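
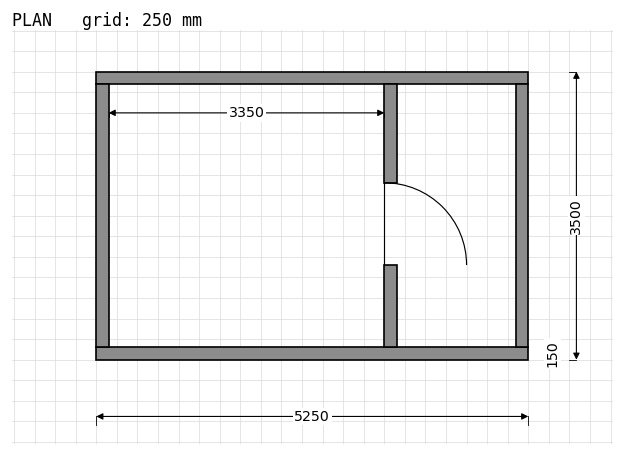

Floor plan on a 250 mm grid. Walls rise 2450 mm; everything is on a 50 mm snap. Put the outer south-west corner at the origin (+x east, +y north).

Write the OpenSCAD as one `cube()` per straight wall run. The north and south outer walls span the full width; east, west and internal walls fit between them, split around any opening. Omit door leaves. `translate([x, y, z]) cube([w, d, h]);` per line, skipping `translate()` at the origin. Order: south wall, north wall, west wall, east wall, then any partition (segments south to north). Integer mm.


cube([5250, 150, 2450]);
translate([0, 3350, 0]) cube([5250, 150, 2450]);
translate([0, 150, 0]) cube([150, 3200, 2450]);
translate([5100, 150, 0]) cube([150, 3200, 2450]);
translate([3500, 150, 0]) cube([150, 1000, 2450]);
translate([3500, 2150, 0]) cube([150, 1200, 2450]);


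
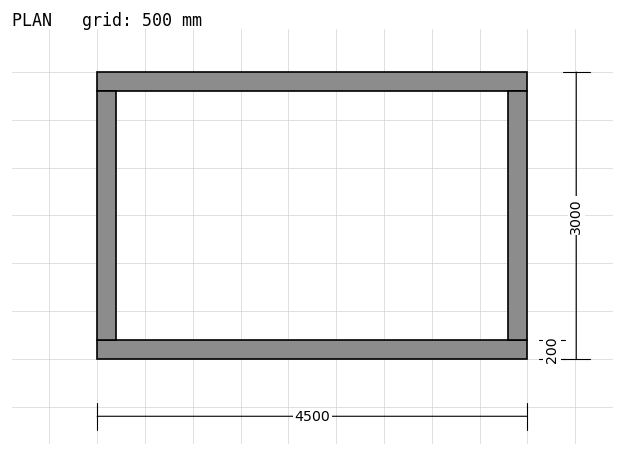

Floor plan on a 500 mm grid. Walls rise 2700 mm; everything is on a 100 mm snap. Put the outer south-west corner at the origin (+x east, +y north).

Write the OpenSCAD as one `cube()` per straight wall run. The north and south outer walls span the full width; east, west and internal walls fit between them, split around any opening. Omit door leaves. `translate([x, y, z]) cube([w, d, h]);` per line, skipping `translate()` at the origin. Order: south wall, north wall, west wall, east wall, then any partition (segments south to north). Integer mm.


cube([4500, 200, 2700]);
translate([0, 2800, 0]) cube([4500, 200, 2700]);
translate([0, 200, 0]) cube([200, 2600, 2700]);
translate([4300, 200, 0]) cube([200, 2600, 2700]);


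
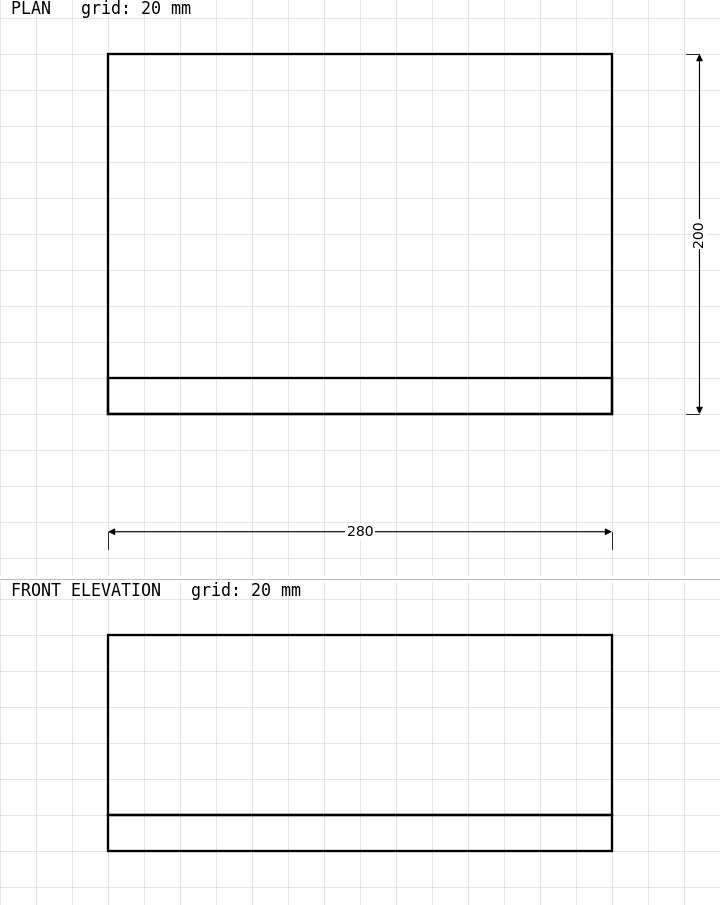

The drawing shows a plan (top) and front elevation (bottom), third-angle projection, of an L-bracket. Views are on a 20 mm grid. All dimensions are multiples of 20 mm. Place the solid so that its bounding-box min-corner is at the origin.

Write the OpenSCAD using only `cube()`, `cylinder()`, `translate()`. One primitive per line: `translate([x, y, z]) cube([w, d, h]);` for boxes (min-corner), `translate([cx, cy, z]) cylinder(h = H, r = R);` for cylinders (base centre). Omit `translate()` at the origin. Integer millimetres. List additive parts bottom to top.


cube([280, 200, 20]);
translate([0, 0, 20]) cube([280, 20, 100]);


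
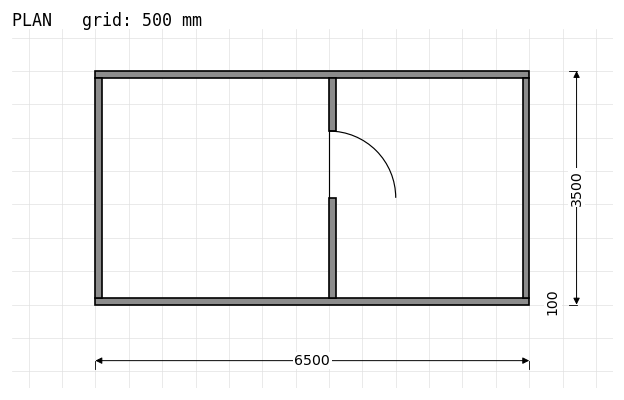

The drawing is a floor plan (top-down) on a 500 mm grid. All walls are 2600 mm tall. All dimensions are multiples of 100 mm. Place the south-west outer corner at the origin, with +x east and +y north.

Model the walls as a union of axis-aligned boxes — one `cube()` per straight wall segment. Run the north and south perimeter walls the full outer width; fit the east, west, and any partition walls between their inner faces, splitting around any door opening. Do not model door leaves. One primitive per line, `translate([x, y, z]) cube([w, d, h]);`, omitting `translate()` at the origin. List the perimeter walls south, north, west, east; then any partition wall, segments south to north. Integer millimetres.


cube([6500, 100, 2600]);
translate([0, 3400, 0]) cube([6500, 100, 2600]);
translate([0, 100, 0]) cube([100, 3300, 2600]);
translate([6400, 100, 0]) cube([100, 3300, 2600]);
translate([3500, 100, 0]) cube([100, 1500, 2600]);
translate([3500, 2600, 0]) cube([100, 800, 2600]);


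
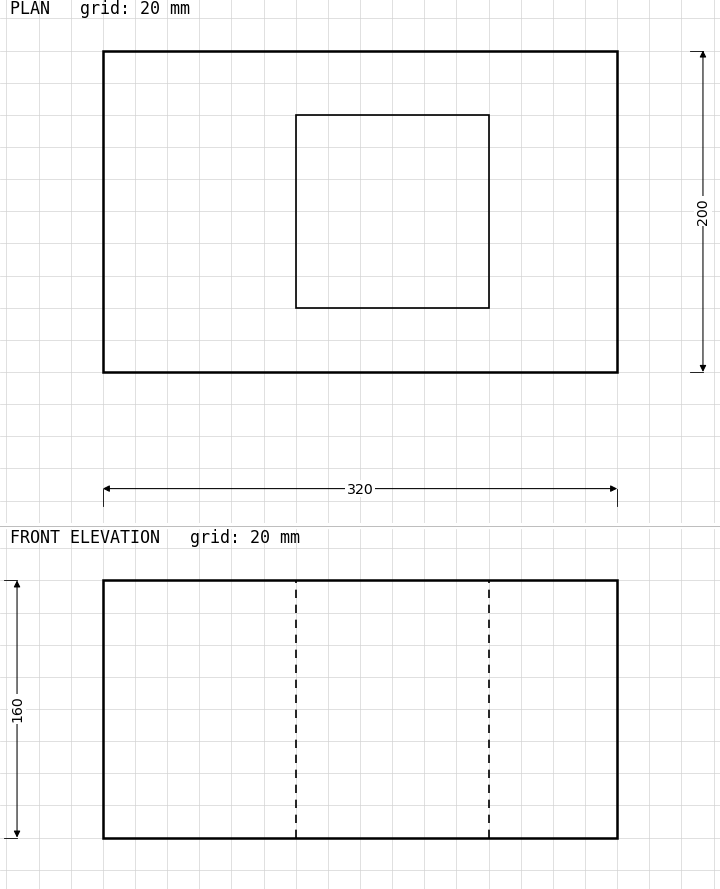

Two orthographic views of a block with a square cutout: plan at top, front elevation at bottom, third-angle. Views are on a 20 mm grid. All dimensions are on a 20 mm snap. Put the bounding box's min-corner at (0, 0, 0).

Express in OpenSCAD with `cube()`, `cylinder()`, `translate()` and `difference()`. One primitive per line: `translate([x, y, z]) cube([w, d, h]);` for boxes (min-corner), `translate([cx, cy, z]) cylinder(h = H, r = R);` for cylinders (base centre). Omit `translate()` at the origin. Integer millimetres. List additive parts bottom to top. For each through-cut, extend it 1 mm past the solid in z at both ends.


difference() {
  cube([320, 200, 160]);
  translate([120, 40, -1]) cube([120, 120, 162]);
}


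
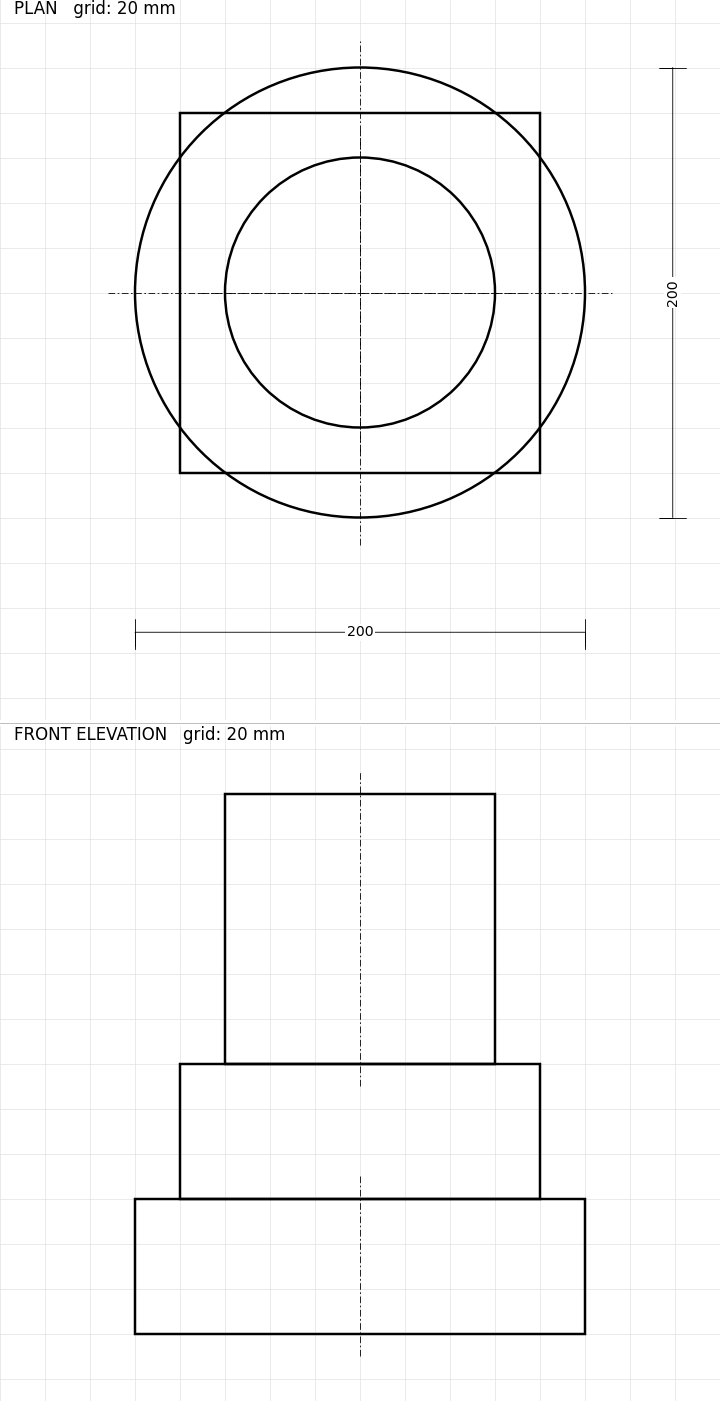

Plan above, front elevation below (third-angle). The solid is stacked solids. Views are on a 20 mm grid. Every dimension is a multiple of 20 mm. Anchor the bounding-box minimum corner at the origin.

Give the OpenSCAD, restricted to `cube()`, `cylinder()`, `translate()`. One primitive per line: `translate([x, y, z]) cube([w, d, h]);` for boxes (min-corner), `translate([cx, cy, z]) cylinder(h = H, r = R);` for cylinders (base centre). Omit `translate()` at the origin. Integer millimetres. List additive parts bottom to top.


translate([100, 100, 0]) cylinder(h = 60, r = 100);
translate([20, 20, 60]) cube([160, 160, 60]);
translate([100, 100, 120]) cylinder(h = 120, r = 60);


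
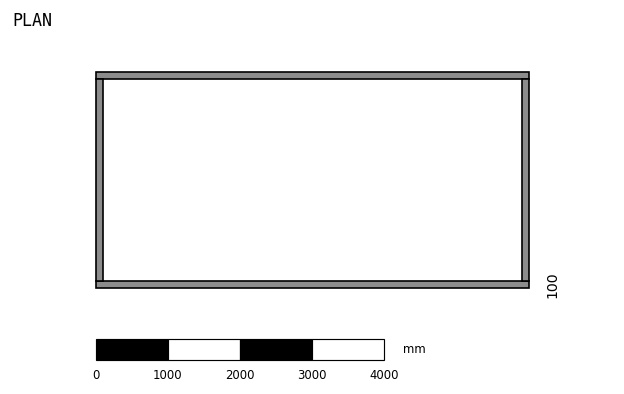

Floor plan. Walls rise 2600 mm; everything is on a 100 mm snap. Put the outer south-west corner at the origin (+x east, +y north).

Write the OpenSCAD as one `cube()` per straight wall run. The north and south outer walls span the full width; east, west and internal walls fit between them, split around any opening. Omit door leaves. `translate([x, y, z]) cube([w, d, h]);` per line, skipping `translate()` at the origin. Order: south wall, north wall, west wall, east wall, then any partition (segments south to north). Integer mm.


cube([6000, 100, 2600]);
translate([0, 2900, 0]) cube([6000, 100, 2600]);
translate([0, 100, 0]) cube([100, 2800, 2600]);
translate([5900, 100, 0]) cube([100, 2800, 2600]);


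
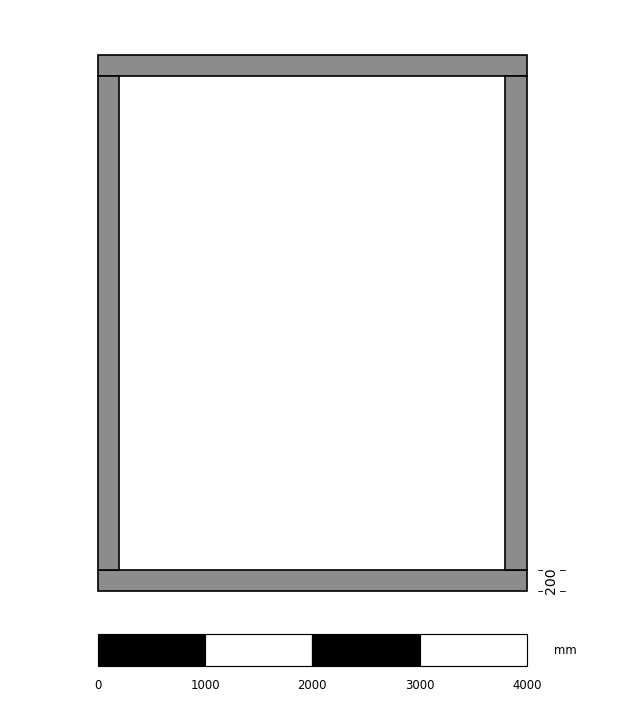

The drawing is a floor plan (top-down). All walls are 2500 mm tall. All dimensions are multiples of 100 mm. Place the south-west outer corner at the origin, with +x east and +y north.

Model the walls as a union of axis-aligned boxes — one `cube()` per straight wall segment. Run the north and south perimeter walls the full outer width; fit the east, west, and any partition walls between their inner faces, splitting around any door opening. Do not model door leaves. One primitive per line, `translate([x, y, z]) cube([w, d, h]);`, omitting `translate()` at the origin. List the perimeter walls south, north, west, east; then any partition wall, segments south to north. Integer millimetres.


cube([4000, 200, 2500]);
translate([0, 4800, 0]) cube([4000, 200, 2500]);
translate([0, 200, 0]) cube([200, 4600, 2500]);
translate([3800, 200, 0]) cube([200, 4600, 2500]);


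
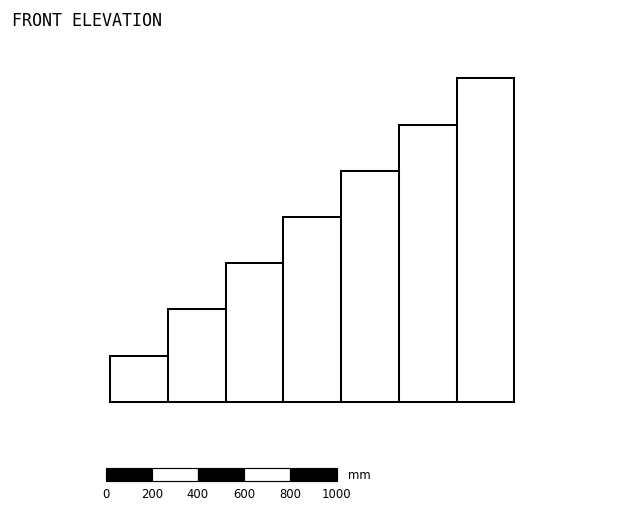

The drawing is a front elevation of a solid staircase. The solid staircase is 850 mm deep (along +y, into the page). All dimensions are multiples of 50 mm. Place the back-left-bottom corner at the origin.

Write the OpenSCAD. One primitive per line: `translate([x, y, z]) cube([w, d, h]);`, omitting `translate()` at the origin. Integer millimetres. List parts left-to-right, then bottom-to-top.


cube([250, 850, 200]);
translate([250, 0, 0]) cube([250, 850, 400]);
translate([500, 0, 0]) cube([250, 850, 600]);
translate([750, 0, 0]) cube([250, 850, 800]);
translate([1000, 0, 0]) cube([250, 850, 1000]);
translate([1250, 0, 0]) cube([250, 850, 1200]);
translate([1500, 0, 0]) cube([250, 850, 1400]);


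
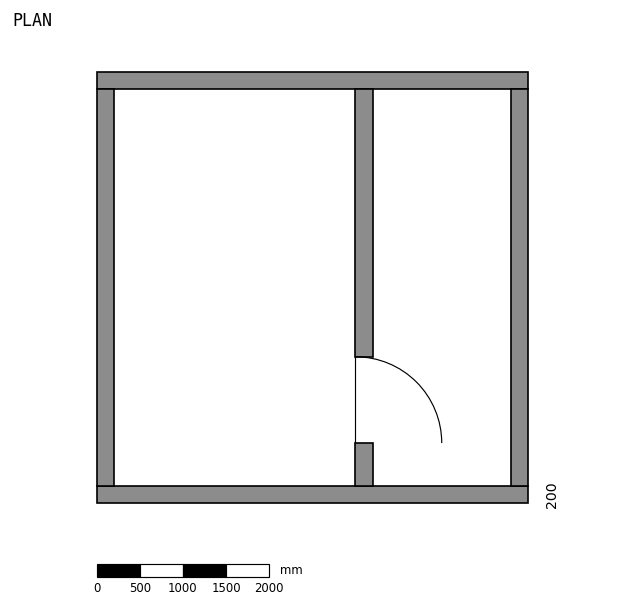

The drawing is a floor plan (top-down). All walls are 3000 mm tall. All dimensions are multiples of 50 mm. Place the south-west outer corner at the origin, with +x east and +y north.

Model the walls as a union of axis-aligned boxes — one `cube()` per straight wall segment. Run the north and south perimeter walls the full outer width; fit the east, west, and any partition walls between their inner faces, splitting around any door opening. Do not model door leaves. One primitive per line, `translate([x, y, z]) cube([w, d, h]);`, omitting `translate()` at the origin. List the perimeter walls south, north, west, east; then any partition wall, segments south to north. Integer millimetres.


cube([5000, 200, 3000]);
translate([0, 4800, 0]) cube([5000, 200, 3000]);
translate([0, 200, 0]) cube([200, 4600, 3000]);
translate([4800, 200, 0]) cube([200, 4600, 3000]);
translate([3000, 200, 0]) cube([200, 500, 3000]);
translate([3000, 1700, 0]) cube([200, 3100, 3000]);


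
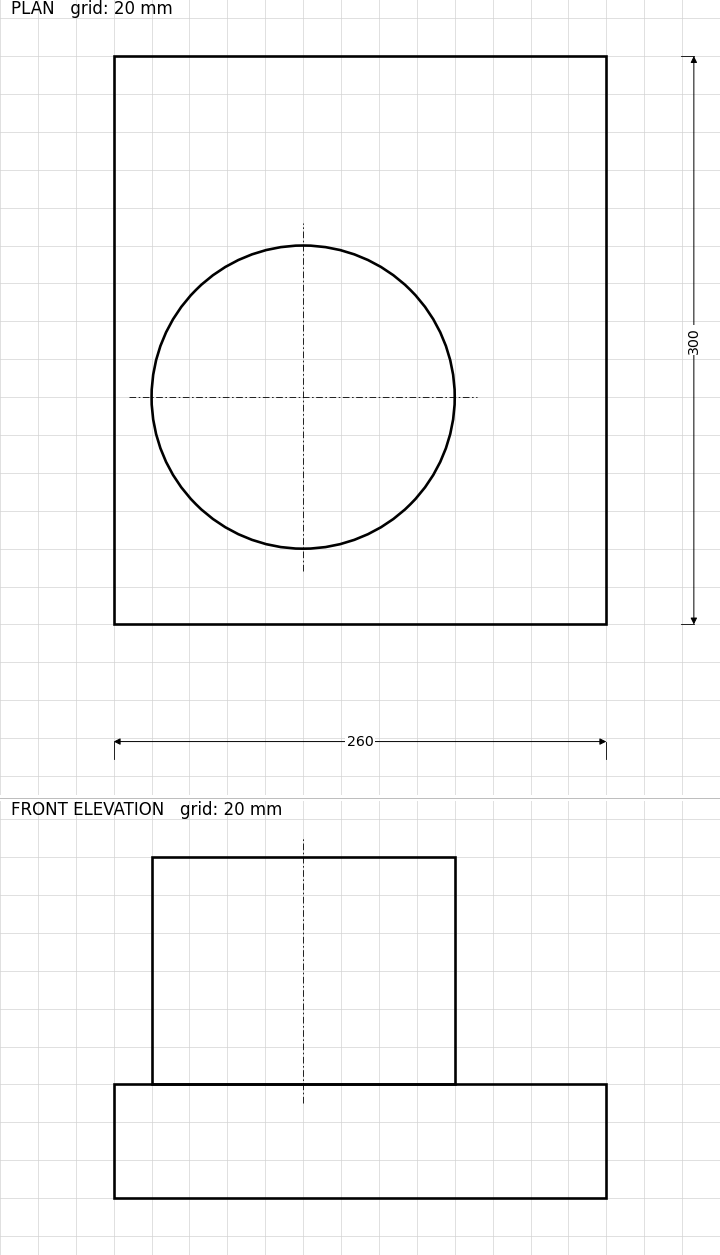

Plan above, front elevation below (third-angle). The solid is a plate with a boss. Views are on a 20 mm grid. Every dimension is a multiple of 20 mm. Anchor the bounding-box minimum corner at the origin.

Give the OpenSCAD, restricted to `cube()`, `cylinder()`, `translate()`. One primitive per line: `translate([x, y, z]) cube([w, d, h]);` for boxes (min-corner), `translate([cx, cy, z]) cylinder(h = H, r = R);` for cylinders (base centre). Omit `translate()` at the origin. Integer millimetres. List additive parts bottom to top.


cube([260, 300, 60]);
translate([100, 120, 60]) cylinder(h = 120, r = 80);


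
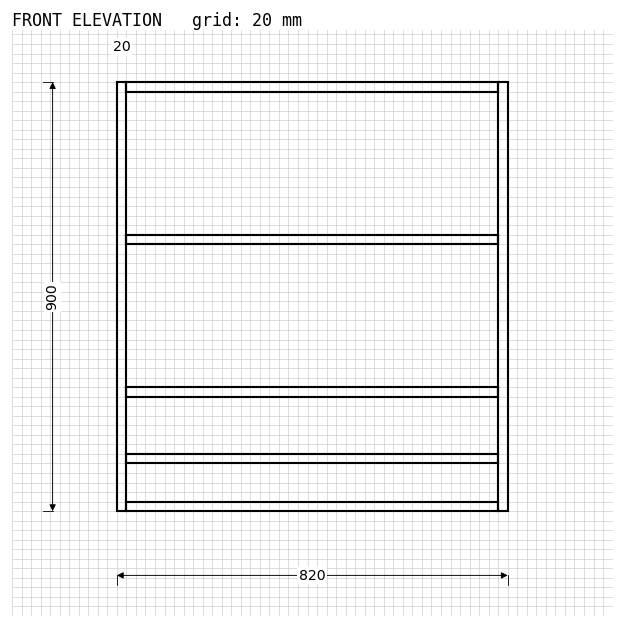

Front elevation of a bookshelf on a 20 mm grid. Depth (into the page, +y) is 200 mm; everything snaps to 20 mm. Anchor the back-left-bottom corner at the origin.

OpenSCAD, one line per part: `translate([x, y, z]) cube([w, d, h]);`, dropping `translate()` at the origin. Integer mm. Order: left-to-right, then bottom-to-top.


cube([20, 200, 900]);
translate([20, 0, 0]) cube([780, 200, 20]);
translate([20, 0, 100]) cube([780, 200, 20]);
translate([20, 0, 240]) cube([780, 200, 20]);
translate([20, 0, 560]) cube([780, 200, 20]);
translate([20, 0, 880]) cube([780, 200, 20]);
translate([800, 0, 0]) cube([20, 200, 900]);


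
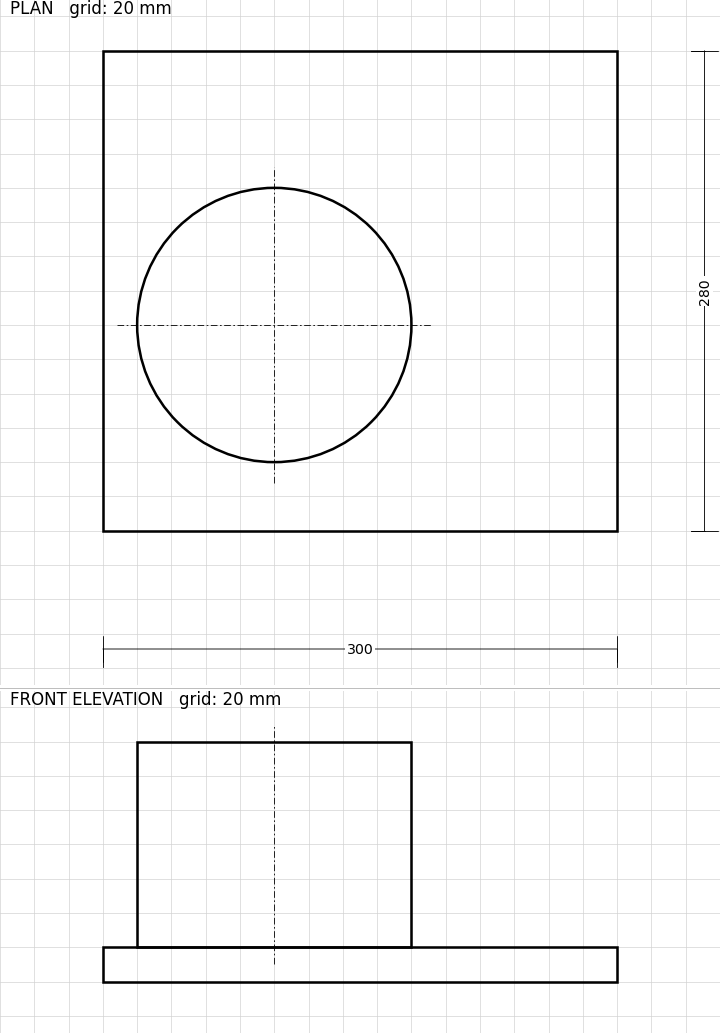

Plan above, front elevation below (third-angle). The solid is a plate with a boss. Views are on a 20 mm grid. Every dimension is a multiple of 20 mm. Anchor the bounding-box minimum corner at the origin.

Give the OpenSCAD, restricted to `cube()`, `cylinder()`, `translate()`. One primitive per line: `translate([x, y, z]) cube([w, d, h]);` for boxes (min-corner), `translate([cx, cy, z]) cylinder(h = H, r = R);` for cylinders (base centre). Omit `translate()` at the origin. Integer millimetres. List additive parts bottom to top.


cube([300, 280, 20]);
translate([100, 120, 20]) cylinder(h = 120, r = 80);


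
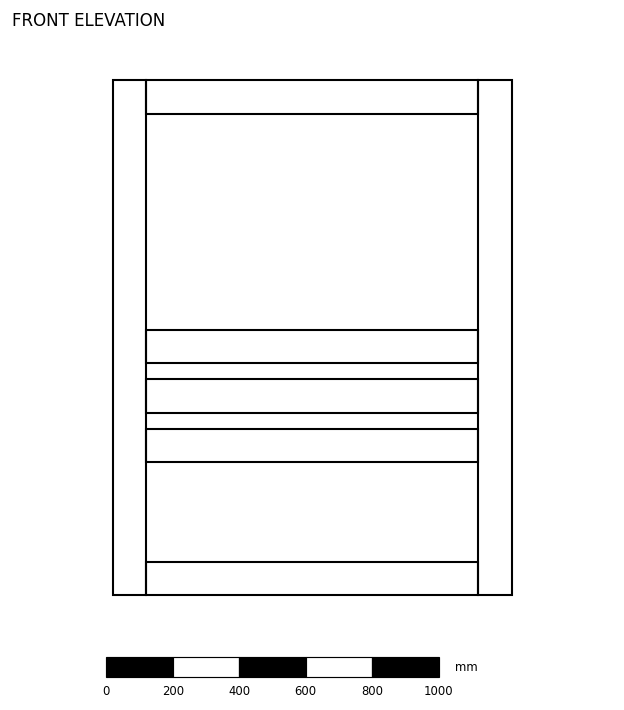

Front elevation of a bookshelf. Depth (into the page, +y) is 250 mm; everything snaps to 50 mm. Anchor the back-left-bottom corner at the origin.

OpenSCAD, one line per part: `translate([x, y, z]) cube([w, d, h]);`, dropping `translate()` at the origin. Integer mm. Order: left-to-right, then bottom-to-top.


cube([100, 250, 1550]);
translate([100, 0, 0]) cube([1000, 250, 100]);
translate([100, 0, 400]) cube([1000, 250, 100]);
translate([100, 0, 550]) cube([1000, 250, 100]);
translate([100, 0, 700]) cube([1000, 250, 100]);
translate([100, 0, 1450]) cube([1000, 250, 100]);
translate([1100, 0, 0]) cube([100, 250, 1550]);


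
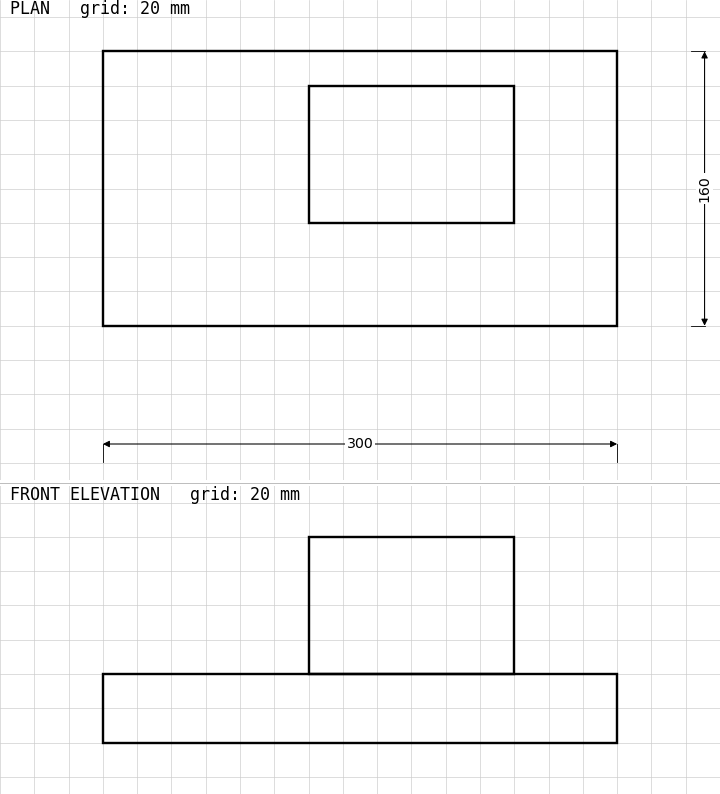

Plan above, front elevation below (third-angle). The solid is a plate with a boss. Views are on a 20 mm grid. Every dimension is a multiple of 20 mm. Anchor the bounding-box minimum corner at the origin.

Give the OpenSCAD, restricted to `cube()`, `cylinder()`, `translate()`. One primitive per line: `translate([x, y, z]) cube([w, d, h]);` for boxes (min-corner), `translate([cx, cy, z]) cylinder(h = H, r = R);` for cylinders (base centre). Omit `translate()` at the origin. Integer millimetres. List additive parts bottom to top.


cube([300, 160, 40]);
translate([120, 60, 40]) cube([120, 80, 80]);


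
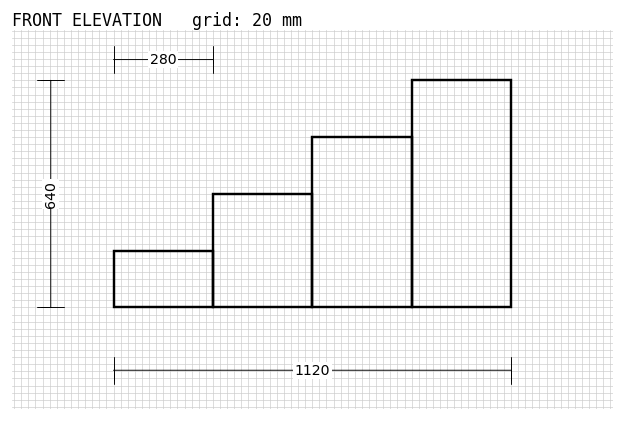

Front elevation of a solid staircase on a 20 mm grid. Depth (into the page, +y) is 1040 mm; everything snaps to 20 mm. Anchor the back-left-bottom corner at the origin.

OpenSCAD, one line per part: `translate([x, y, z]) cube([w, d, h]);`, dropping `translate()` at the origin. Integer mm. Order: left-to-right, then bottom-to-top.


cube([280, 1040, 160]);
translate([280, 0, 0]) cube([280, 1040, 320]);
translate([560, 0, 0]) cube([280, 1040, 480]);
translate([840, 0, 0]) cube([280, 1040, 640]);


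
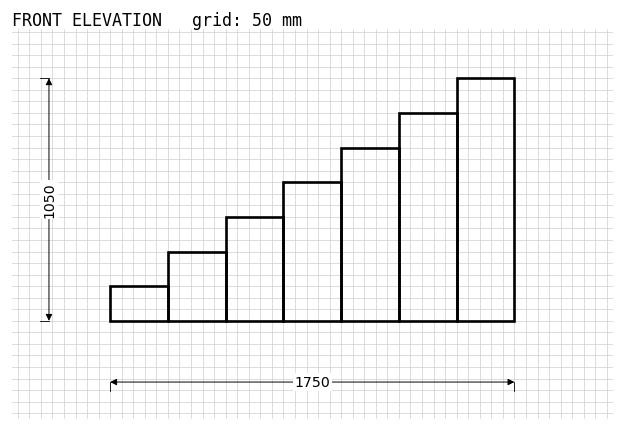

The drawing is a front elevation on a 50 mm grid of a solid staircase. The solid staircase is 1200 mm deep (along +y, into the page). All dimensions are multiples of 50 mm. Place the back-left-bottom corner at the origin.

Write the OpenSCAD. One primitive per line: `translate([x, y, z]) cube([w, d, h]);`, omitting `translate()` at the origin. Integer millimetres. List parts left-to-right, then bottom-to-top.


cube([250, 1200, 150]);
translate([250, 0, 0]) cube([250, 1200, 300]);
translate([500, 0, 0]) cube([250, 1200, 450]);
translate([750, 0, 0]) cube([250, 1200, 600]);
translate([1000, 0, 0]) cube([250, 1200, 750]);
translate([1250, 0, 0]) cube([250, 1200, 900]);
translate([1500, 0, 0]) cube([250, 1200, 1050]);


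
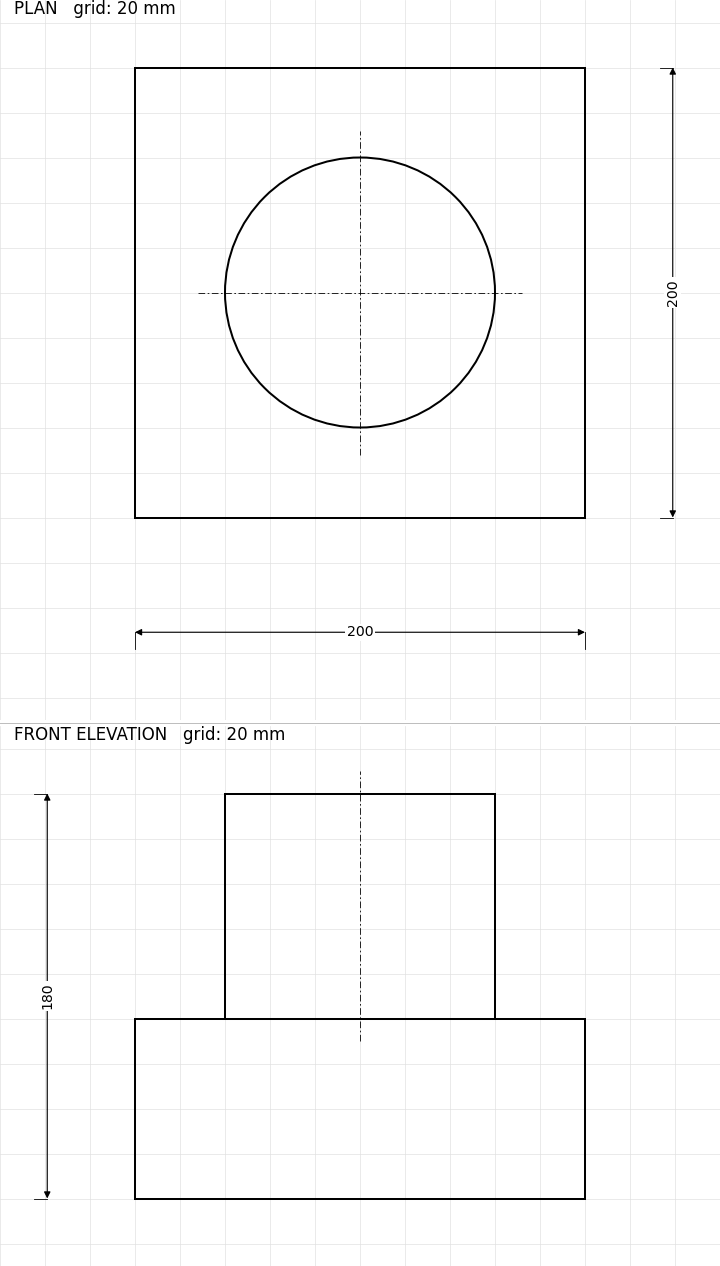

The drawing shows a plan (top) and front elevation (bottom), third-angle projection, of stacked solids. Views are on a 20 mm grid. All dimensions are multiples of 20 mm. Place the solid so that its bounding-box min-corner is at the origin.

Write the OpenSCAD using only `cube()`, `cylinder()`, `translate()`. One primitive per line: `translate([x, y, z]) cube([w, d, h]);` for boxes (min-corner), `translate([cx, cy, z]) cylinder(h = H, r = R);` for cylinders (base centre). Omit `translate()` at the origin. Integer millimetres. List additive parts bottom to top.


cube([200, 200, 80]);
translate([100, 100, 80]) cylinder(h = 100, r = 60);


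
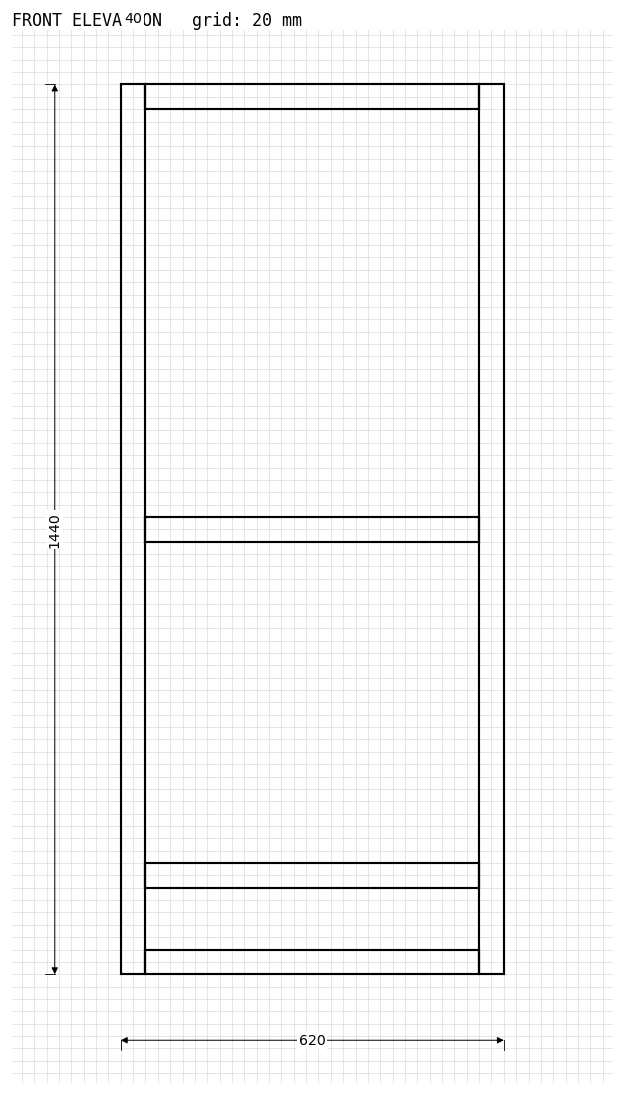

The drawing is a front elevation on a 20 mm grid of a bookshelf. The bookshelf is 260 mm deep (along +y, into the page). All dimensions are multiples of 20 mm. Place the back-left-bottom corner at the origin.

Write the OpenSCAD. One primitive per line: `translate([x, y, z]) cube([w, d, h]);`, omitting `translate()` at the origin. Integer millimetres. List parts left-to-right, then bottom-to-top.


cube([40, 260, 1440]);
translate([40, 0, 0]) cube([540, 260, 40]);
translate([40, 0, 140]) cube([540, 260, 40]);
translate([40, 0, 700]) cube([540, 260, 40]);
translate([40, 0, 1400]) cube([540, 260, 40]);
translate([580, 0, 0]) cube([40, 260, 1440]);


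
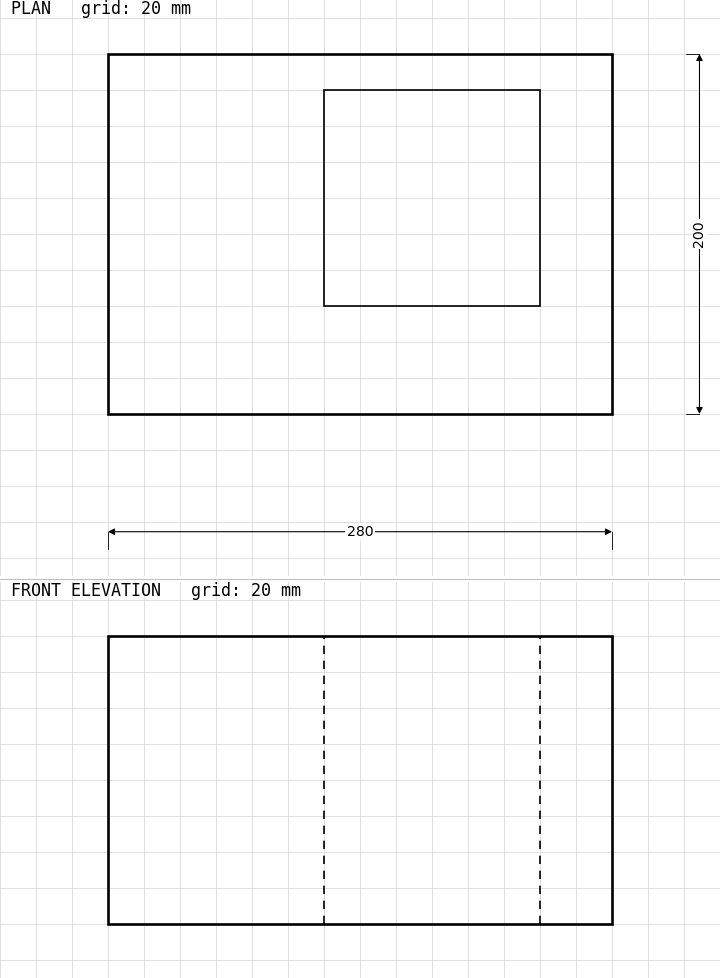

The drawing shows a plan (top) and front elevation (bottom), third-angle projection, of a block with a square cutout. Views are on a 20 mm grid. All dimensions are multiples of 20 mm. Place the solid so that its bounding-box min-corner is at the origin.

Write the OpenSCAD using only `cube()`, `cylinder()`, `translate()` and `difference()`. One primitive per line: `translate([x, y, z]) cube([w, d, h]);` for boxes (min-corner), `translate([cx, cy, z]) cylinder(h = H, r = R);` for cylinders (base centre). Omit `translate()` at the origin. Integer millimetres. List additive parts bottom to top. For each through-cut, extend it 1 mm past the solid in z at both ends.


difference() {
  cube([280, 200, 160]);
  translate([120, 60, -1]) cube([120, 120, 162]);
}


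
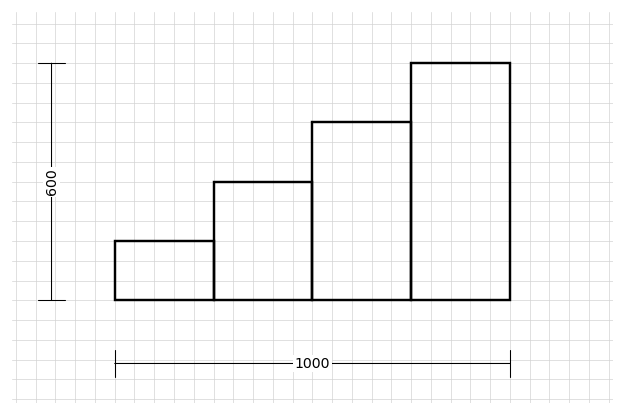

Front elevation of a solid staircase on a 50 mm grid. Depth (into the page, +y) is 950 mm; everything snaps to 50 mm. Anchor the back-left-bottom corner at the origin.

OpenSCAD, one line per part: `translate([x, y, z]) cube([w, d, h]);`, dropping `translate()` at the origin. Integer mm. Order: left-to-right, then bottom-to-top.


cube([250, 950, 150]);
translate([250, 0, 0]) cube([250, 950, 300]);
translate([500, 0, 0]) cube([250, 950, 450]);
translate([750, 0, 0]) cube([250, 950, 600]);


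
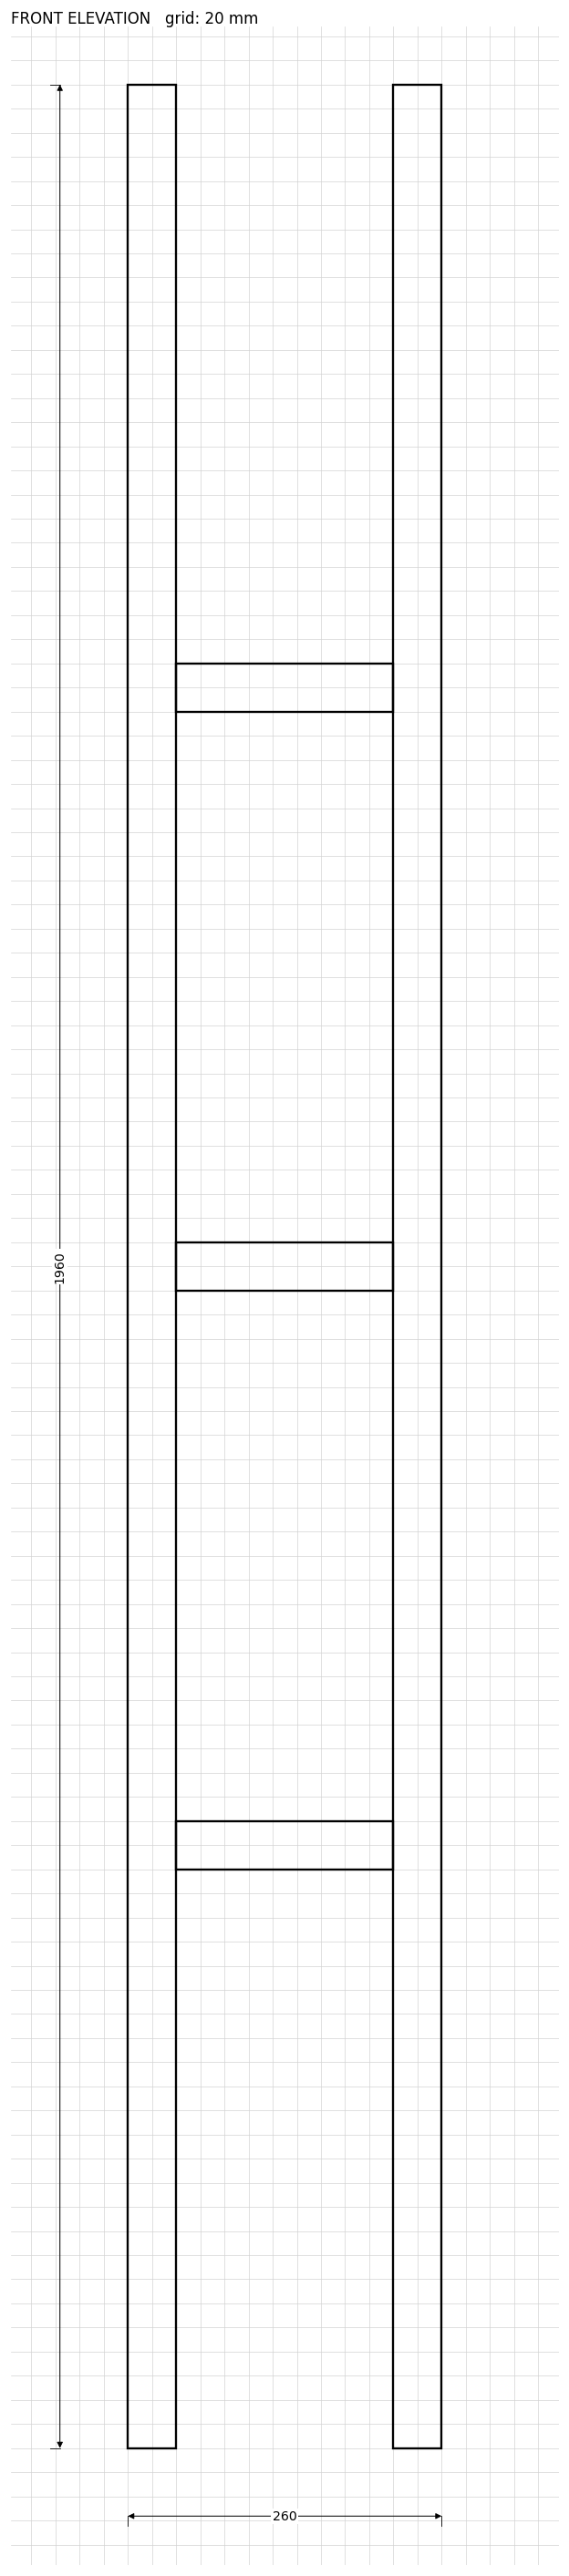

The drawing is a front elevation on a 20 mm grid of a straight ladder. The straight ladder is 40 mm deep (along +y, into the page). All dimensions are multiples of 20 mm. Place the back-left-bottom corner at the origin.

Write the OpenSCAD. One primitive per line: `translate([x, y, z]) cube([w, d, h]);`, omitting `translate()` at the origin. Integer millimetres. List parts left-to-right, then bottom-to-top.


cube([40, 40, 1960]);
translate([40, 0, 480]) cube([180, 40, 40]);
translate([40, 0, 960]) cube([180, 40, 40]);
translate([40, 0, 1440]) cube([180, 40, 40]);
translate([220, 0, 0]) cube([40, 40, 1960]);


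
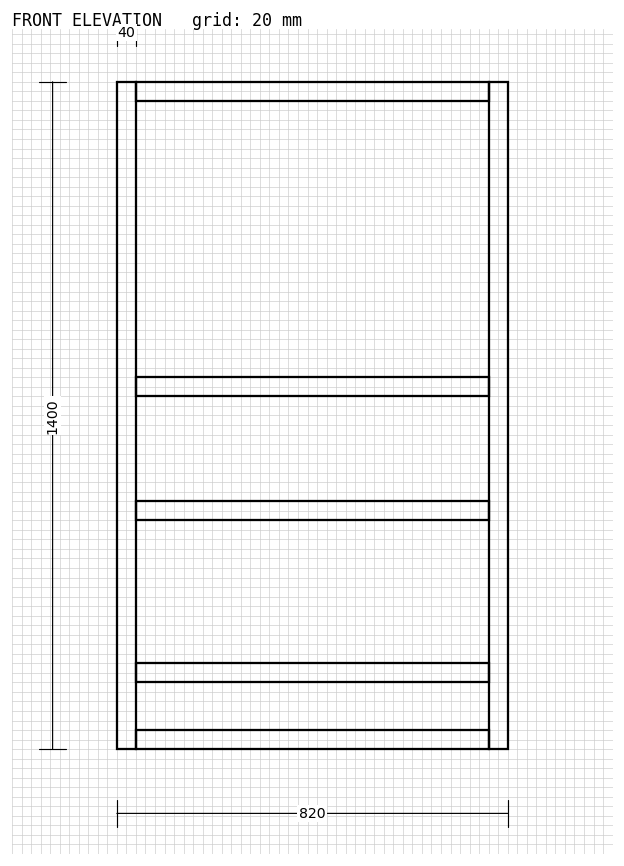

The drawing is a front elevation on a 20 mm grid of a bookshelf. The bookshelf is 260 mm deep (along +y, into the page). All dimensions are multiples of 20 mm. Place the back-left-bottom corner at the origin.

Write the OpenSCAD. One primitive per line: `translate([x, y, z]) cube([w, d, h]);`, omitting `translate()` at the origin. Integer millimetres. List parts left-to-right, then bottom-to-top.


cube([40, 260, 1400]);
translate([40, 0, 0]) cube([740, 260, 40]);
translate([40, 0, 140]) cube([740, 260, 40]);
translate([40, 0, 480]) cube([740, 260, 40]);
translate([40, 0, 740]) cube([740, 260, 40]);
translate([40, 0, 1360]) cube([740, 260, 40]);
translate([780, 0, 0]) cube([40, 260, 1400]);


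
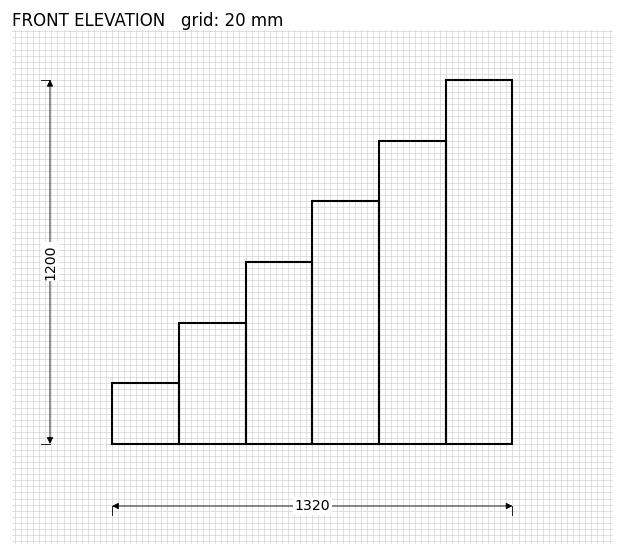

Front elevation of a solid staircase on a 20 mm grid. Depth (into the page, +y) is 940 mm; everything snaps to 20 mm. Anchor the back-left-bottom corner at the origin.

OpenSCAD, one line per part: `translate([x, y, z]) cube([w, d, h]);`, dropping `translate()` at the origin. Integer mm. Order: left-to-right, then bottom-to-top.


cube([220, 940, 200]);
translate([220, 0, 0]) cube([220, 940, 400]);
translate([440, 0, 0]) cube([220, 940, 600]);
translate([660, 0, 0]) cube([220, 940, 800]);
translate([880, 0, 0]) cube([220, 940, 1000]);
translate([1100, 0, 0]) cube([220, 940, 1200]);


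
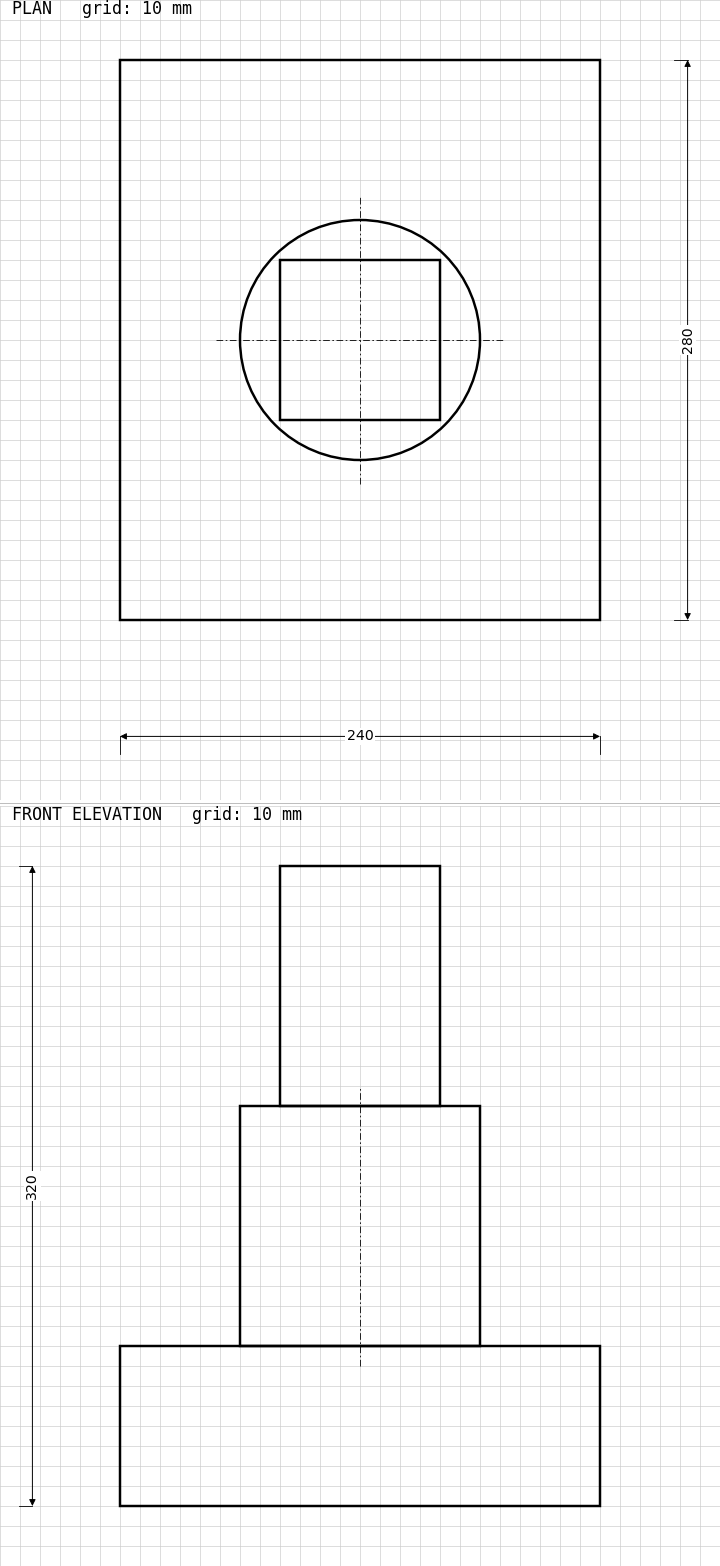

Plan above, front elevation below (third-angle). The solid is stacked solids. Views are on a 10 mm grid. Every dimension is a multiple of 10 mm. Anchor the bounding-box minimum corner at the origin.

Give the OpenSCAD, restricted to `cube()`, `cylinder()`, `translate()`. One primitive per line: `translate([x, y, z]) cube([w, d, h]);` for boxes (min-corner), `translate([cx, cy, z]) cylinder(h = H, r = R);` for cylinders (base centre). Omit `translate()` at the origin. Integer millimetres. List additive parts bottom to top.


cube([240, 280, 80]);
translate([120, 140, 80]) cylinder(h = 120, r = 60);
translate([80, 100, 200]) cube([80, 80, 120]);


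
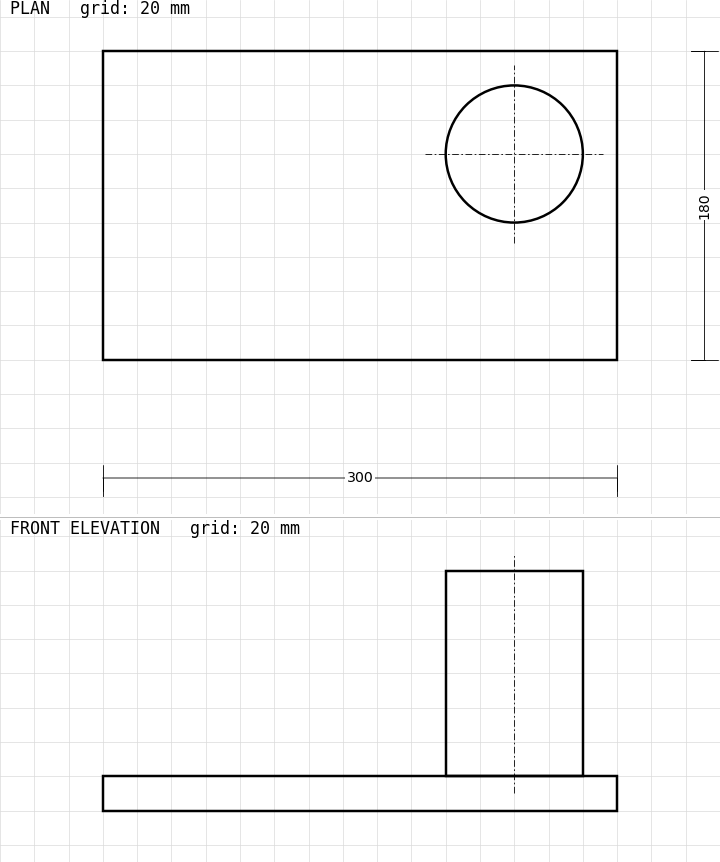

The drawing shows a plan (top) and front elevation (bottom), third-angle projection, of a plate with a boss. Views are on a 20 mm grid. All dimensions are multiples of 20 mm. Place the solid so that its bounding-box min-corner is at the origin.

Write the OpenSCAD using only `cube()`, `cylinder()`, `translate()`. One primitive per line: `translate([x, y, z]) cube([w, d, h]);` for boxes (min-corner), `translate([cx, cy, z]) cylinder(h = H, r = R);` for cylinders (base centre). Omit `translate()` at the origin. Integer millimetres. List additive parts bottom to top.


cube([300, 180, 20]);
translate([240, 120, 20]) cylinder(h = 120, r = 40);


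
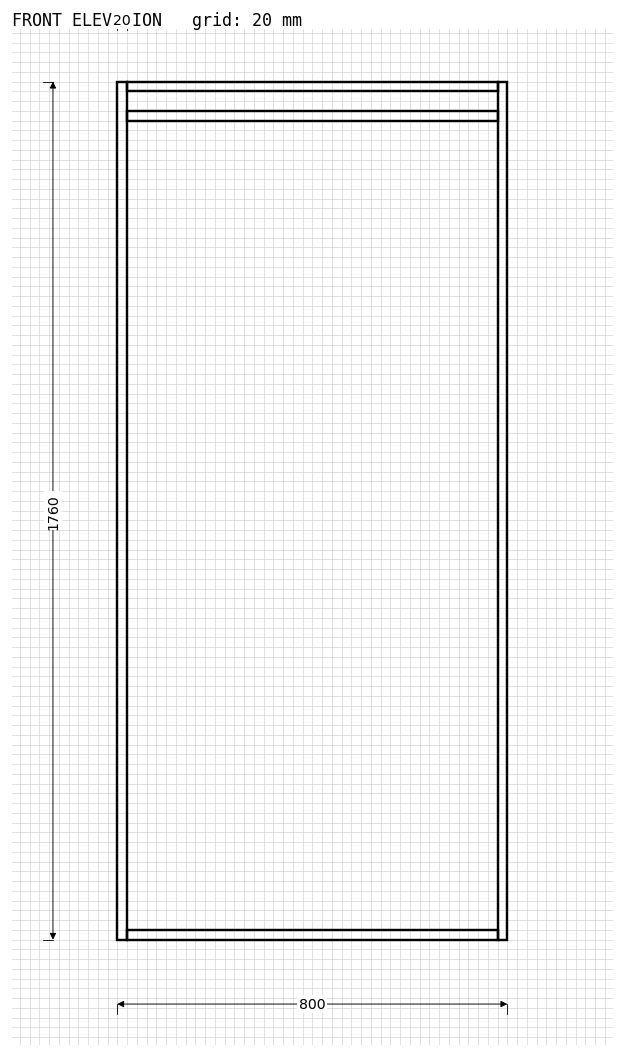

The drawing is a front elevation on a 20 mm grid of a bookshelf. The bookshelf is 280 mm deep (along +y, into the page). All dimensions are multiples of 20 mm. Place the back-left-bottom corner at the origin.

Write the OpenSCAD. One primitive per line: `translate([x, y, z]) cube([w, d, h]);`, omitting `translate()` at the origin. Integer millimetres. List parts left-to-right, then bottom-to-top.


cube([20, 280, 1760]);
translate([20, 0, 0]) cube([760, 280, 20]);
translate([20, 0, 1680]) cube([760, 280, 20]);
translate([20, 0, 1740]) cube([760, 280, 20]);
translate([780, 0, 0]) cube([20, 280, 1760]);


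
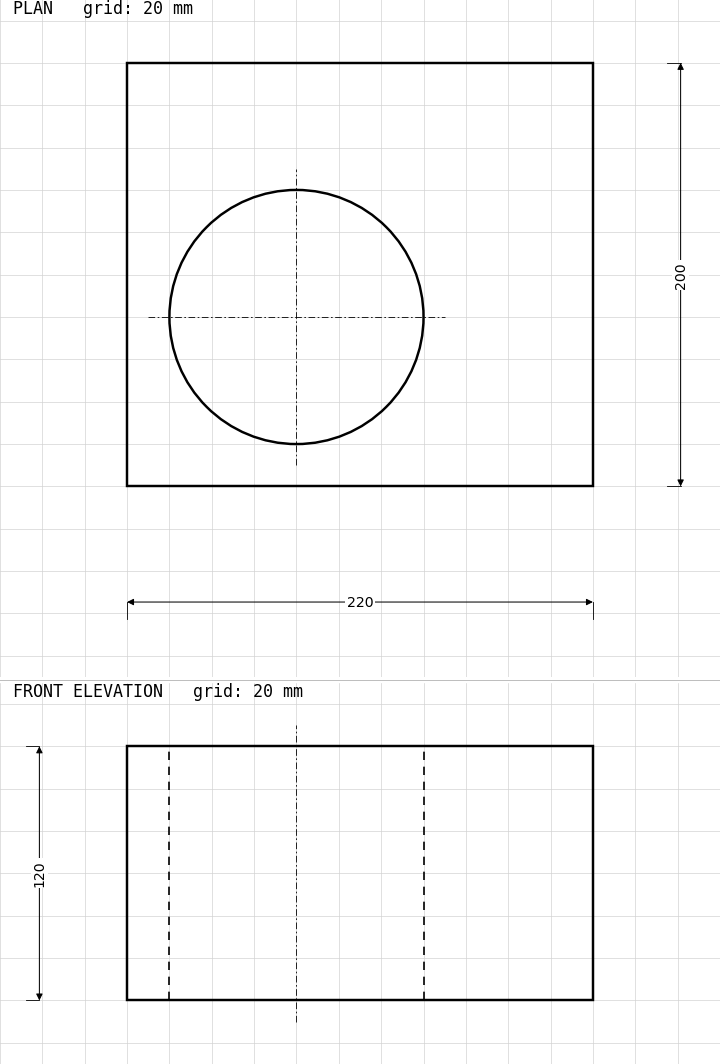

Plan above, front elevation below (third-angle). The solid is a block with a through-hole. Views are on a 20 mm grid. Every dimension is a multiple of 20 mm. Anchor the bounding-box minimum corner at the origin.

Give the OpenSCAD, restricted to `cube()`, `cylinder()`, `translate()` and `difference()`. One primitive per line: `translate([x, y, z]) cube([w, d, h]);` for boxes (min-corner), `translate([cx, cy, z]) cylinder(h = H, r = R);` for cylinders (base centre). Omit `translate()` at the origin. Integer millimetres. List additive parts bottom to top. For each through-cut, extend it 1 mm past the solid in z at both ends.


difference() {
  cube([220, 200, 120]);
  translate([80, 80, -1]) cylinder(h = 122, r = 60);
}


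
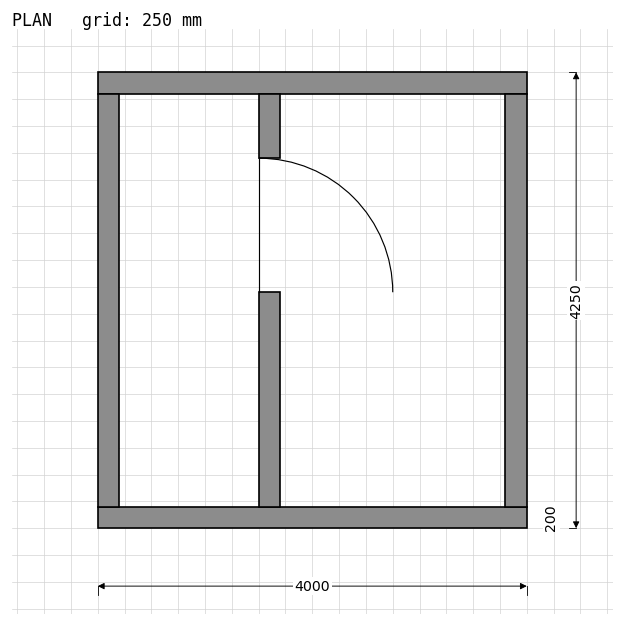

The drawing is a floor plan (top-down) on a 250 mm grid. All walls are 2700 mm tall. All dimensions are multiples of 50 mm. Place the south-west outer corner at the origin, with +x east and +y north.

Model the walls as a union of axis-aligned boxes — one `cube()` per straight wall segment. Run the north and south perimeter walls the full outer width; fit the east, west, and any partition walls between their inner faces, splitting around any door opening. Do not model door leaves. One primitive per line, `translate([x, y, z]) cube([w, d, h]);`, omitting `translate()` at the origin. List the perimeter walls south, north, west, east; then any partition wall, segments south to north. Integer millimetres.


cube([4000, 200, 2700]);
translate([0, 4050, 0]) cube([4000, 200, 2700]);
translate([0, 200, 0]) cube([200, 3850, 2700]);
translate([3800, 200, 0]) cube([200, 3850, 2700]);
translate([1500, 200, 0]) cube([200, 2000, 2700]);
translate([1500, 3450, 0]) cube([200, 600, 2700]);


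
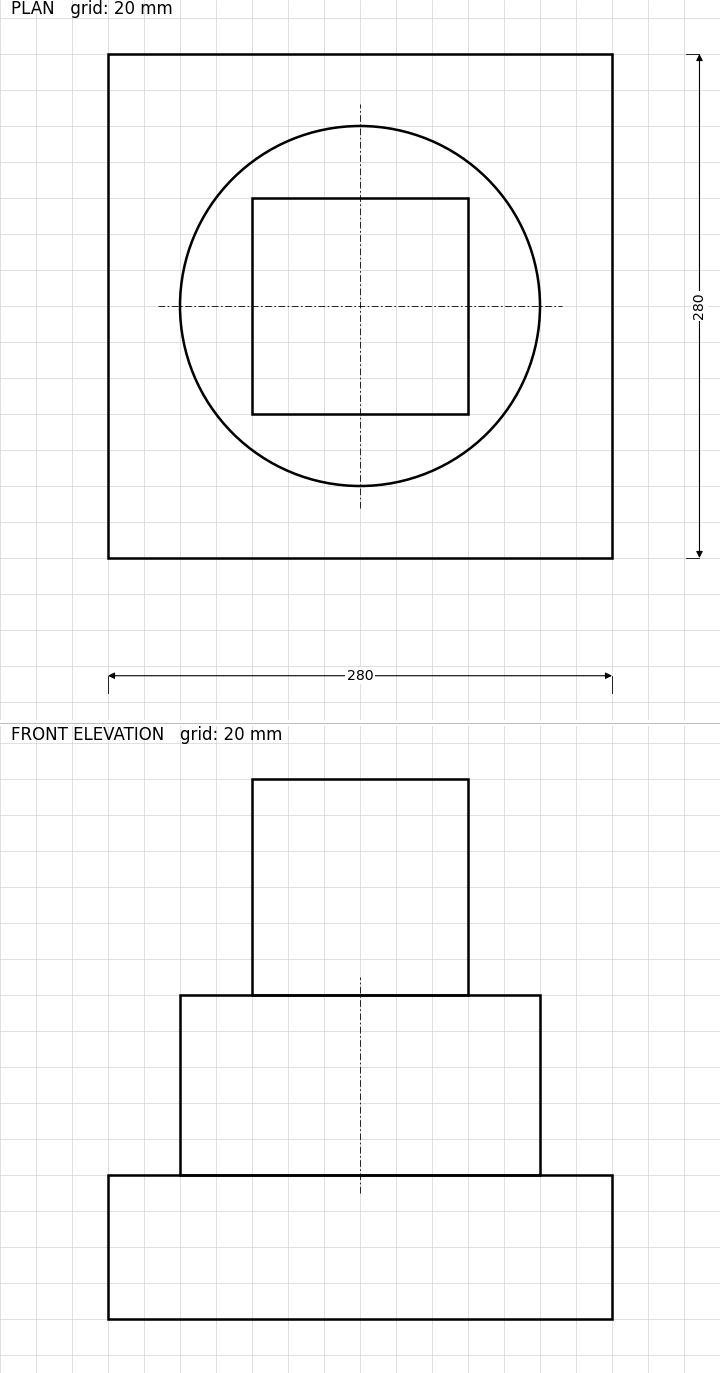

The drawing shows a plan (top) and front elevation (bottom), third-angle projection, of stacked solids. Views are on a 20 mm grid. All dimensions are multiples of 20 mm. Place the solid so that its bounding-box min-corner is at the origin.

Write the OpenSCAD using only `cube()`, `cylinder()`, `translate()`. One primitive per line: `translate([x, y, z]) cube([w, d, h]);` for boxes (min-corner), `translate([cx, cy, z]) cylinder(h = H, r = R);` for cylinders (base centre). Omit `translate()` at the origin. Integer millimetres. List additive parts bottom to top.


cube([280, 280, 80]);
translate([140, 140, 80]) cylinder(h = 100, r = 100);
translate([80, 80, 180]) cube([120, 120, 120]);


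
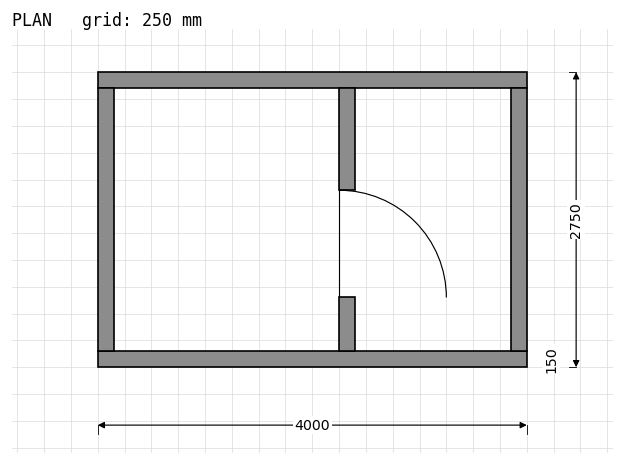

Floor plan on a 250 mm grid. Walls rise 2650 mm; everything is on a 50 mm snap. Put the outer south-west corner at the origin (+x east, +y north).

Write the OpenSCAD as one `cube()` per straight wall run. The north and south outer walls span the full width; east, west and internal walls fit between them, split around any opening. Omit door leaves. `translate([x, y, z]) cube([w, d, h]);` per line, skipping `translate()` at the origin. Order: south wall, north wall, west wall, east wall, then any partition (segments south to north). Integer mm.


cube([4000, 150, 2650]);
translate([0, 2600, 0]) cube([4000, 150, 2650]);
translate([0, 150, 0]) cube([150, 2450, 2650]);
translate([3850, 150, 0]) cube([150, 2450, 2650]);
translate([2250, 150, 0]) cube([150, 500, 2650]);
translate([2250, 1650, 0]) cube([150, 950, 2650]);


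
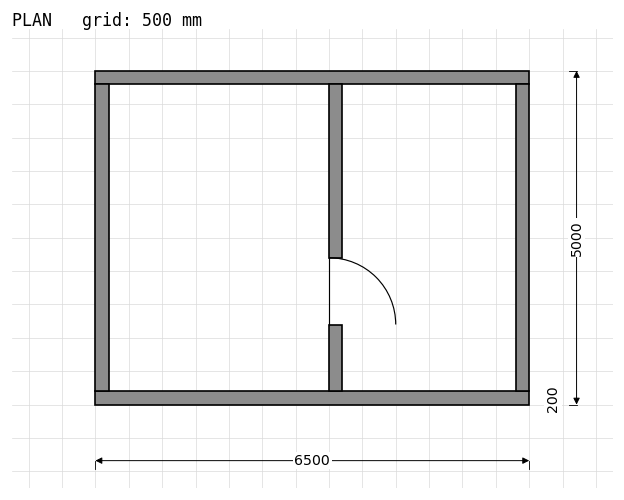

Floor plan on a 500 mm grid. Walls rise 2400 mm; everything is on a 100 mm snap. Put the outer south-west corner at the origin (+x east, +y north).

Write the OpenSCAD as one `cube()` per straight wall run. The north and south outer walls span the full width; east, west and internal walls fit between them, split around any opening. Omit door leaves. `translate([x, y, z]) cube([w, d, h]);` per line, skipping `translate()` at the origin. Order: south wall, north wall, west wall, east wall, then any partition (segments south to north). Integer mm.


cube([6500, 200, 2400]);
translate([0, 4800, 0]) cube([6500, 200, 2400]);
translate([0, 200, 0]) cube([200, 4600, 2400]);
translate([6300, 200, 0]) cube([200, 4600, 2400]);
translate([3500, 200, 0]) cube([200, 1000, 2400]);
translate([3500, 2200, 0]) cube([200, 2600, 2400]);


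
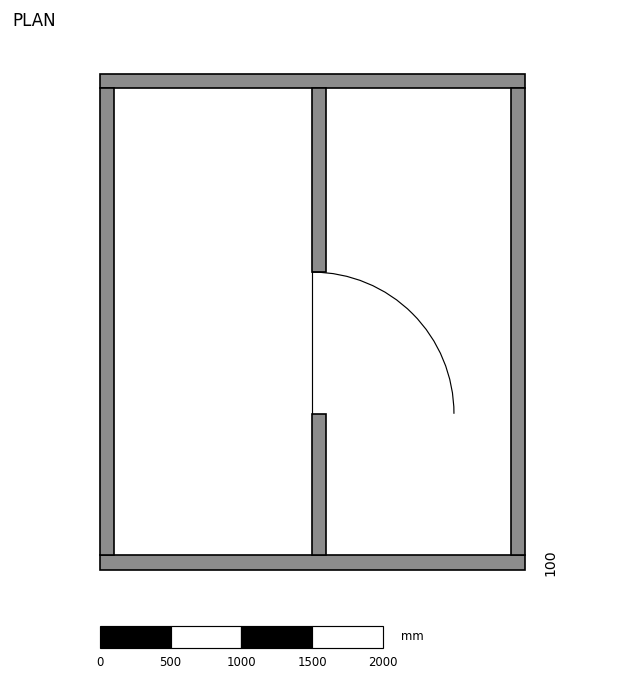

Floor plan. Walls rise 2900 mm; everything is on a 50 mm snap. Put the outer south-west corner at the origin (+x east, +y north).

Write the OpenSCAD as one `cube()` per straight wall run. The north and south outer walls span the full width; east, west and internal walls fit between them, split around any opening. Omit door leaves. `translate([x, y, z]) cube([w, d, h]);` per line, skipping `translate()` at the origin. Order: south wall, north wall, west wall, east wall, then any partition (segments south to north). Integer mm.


cube([3000, 100, 2900]);
translate([0, 3400, 0]) cube([3000, 100, 2900]);
translate([0, 100, 0]) cube([100, 3300, 2900]);
translate([2900, 100, 0]) cube([100, 3300, 2900]);
translate([1500, 100, 0]) cube([100, 1000, 2900]);
translate([1500, 2100, 0]) cube([100, 1300, 2900]);


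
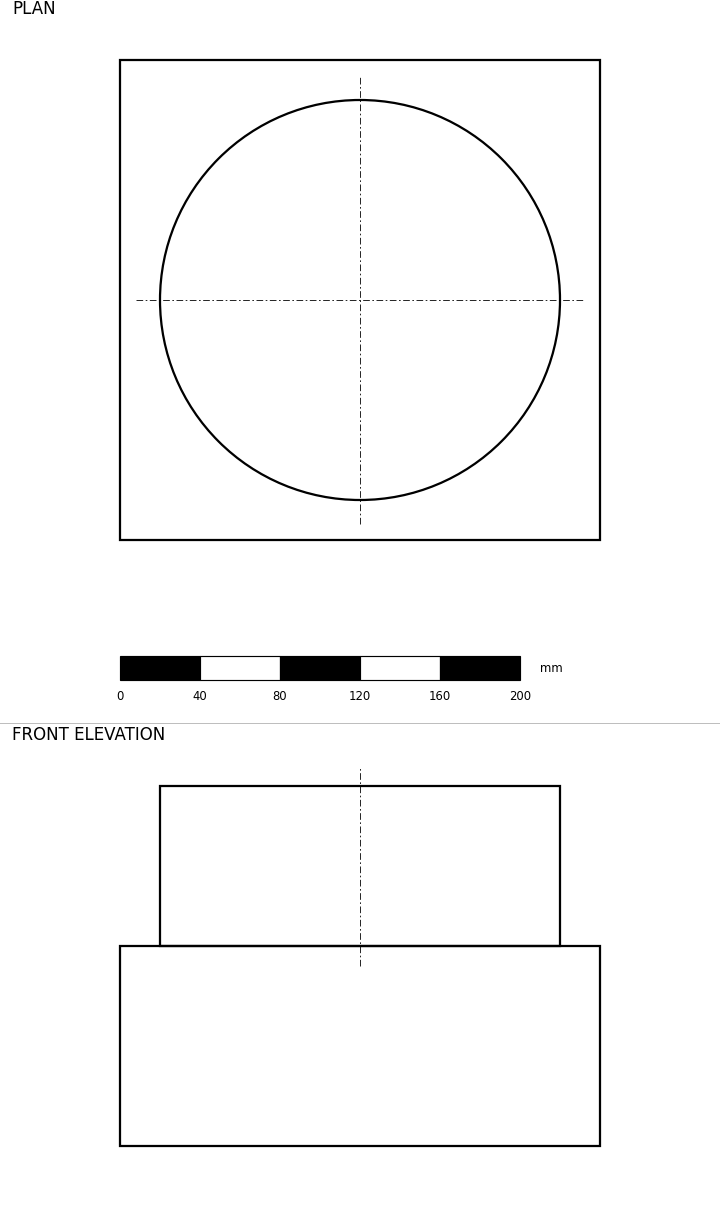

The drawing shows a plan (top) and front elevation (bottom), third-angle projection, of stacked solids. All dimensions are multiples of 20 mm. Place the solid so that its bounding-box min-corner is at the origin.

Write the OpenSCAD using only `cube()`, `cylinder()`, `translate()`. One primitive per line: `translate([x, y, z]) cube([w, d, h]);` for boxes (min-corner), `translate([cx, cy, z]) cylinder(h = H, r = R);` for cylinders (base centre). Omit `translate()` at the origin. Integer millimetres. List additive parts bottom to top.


cube([240, 240, 100]);
translate([120, 120, 100]) cylinder(h = 80, r = 100);


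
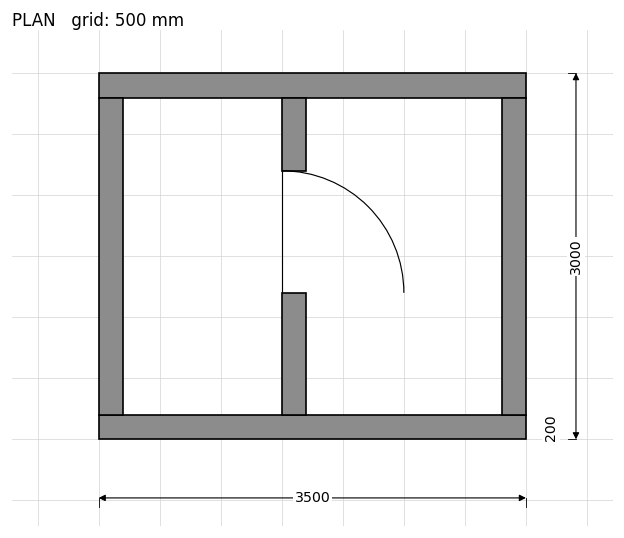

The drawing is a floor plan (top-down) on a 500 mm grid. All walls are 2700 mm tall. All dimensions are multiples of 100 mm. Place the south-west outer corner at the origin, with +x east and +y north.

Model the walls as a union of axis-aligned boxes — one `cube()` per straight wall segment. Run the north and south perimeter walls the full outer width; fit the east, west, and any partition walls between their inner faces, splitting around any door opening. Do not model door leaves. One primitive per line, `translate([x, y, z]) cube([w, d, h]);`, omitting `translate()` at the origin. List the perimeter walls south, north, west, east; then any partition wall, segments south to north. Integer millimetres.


cube([3500, 200, 2700]);
translate([0, 2800, 0]) cube([3500, 200, 2700]);
translate([0, 200, 0]) cube([200, 2600, 2700]);
translate([3300, 200, 0]) cube([200, 2600, 2700]);
translate([1500, 200, 0]) cube([200, 1000, 2700]);
translate([1500, 2200, 0]) cube([200, 600, 2700]);


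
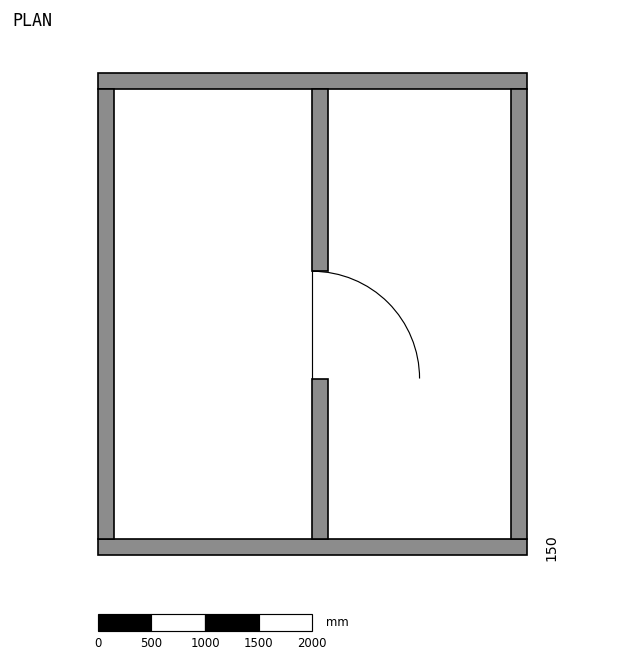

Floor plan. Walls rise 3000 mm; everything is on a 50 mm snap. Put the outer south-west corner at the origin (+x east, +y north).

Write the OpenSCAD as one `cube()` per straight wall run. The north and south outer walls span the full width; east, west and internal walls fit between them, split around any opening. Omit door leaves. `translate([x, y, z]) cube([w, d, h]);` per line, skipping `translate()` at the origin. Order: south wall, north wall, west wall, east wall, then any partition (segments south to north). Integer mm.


cube([4000, 150, 3000]);
translate([0, 4350, 0]) cube([4000, 150, 3000]);
translate([0, 150, 0]) cube([150, 4200, 3000]);
translate([3850, 150, 0]) cube([150, 4200, 3000]);
translate([2000, 150, 0]) cube([150, 1500, 3000]);
translate([2000, 2650, 0]) cube([150, 1700, 3000]);


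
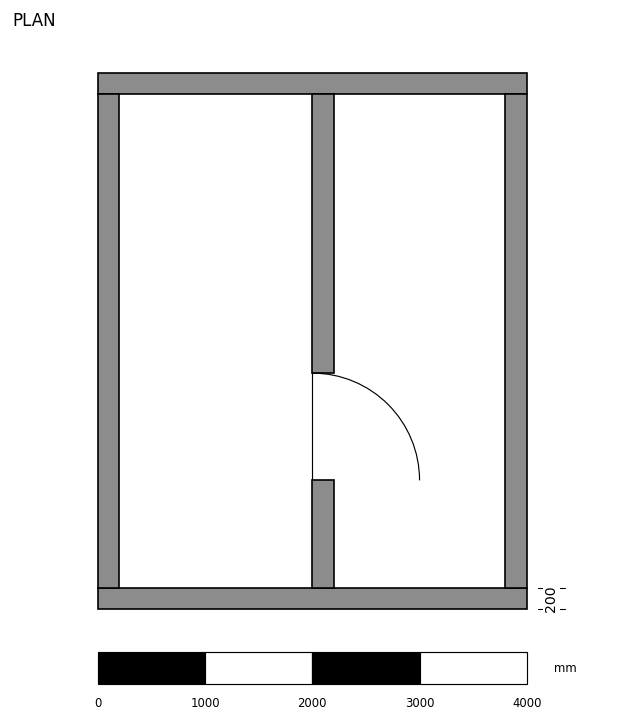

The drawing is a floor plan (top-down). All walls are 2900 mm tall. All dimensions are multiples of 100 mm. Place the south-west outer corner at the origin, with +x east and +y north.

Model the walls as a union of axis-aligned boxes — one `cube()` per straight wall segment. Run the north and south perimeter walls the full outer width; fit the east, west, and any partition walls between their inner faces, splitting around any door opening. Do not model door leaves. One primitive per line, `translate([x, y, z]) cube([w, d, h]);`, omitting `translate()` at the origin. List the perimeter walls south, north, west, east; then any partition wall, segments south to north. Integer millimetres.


cube([4000, 200, 2900]);
translate([0, 4800, 0]) cube([4000, 200, 2900]);
translate([0, 200, 0]) cube([200, 4600, 2900]);
translate([3800, 200, 0]) cube([200, 4600, 2900]);
translate([2000, 200, 0]) cube([200, 1000, 2900]);
translate([2000, 2200, 0]) cube([200, 2600, 2900]);


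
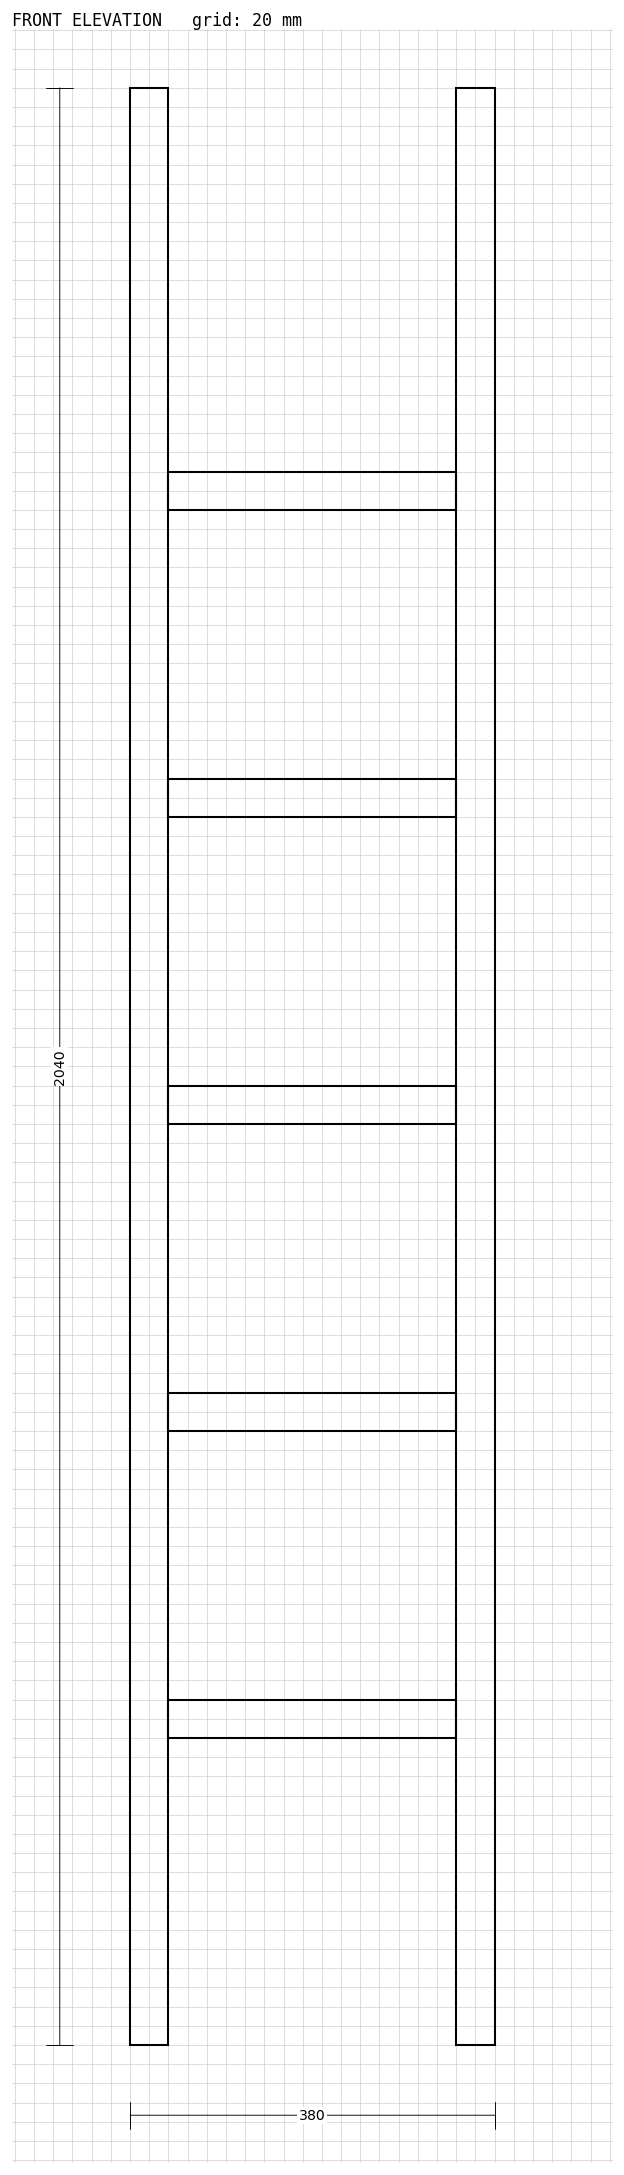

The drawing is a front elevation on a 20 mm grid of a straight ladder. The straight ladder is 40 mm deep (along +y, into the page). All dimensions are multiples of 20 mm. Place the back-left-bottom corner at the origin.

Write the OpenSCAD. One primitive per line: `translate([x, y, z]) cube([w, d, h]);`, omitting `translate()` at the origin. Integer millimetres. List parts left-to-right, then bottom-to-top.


cube([40, 40, 2040]);
translate([40, 0, 320]) cube([300, 40, 40]);
translate([40, 0, 640]) cube([300, 40, 40]);
translate([40, 0, 960]) cube([300, 40, 40]);
translate([40, 0, 1280]) cube([300, 40, 40]);
translate([40, 0, 1600]) cube([300, 40, 40]);
translate([340, 0, 0]) cube([40, 40, 2040]);
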